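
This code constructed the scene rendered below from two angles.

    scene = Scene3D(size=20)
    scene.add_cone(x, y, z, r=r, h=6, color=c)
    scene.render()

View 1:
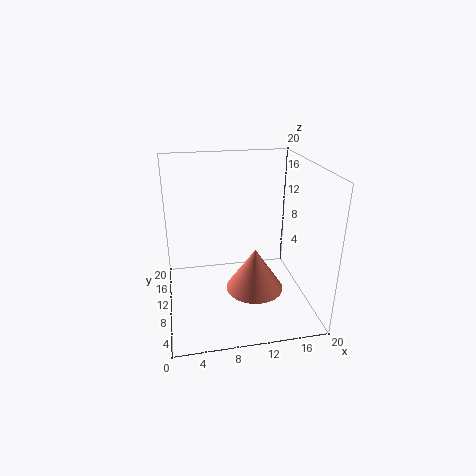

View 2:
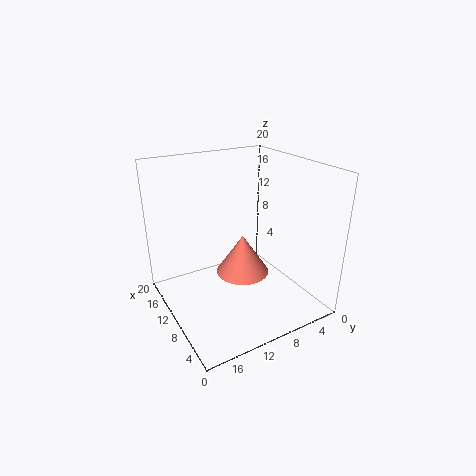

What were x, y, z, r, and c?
x = 12, y = 8, z = 3, r = 4, c = 'salmon'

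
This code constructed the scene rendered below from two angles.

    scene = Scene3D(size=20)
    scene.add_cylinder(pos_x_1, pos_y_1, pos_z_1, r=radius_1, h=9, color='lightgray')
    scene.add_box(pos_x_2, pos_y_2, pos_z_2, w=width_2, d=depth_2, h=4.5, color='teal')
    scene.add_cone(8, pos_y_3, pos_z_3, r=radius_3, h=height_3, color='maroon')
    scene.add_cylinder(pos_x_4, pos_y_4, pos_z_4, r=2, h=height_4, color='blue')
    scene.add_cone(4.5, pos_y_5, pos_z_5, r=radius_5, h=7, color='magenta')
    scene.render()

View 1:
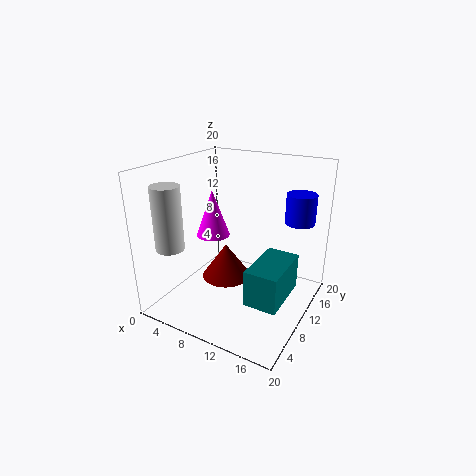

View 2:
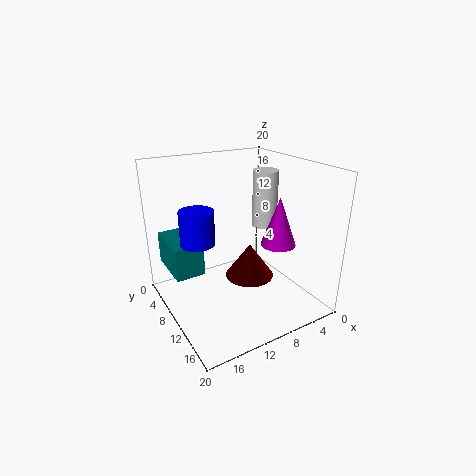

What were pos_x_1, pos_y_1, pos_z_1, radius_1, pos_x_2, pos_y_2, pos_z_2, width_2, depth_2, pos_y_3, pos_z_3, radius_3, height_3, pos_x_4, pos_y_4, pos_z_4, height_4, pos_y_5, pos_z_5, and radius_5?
pos_x_1 = 2; pos_y_1 = 5; pos_z_1 = 8.5; radius_1 = 2; pos_x_2 = 15; pos_y_2 = 2.5; pos_z_2 = 5.5; width_2 = 4; depth_2 = 7; pos_y_3 = 10; pos_z_3 = 3.5; radius_3 = 3.5; height_3 = 5; pos_x_4 = 17.5; pos_y_4 = 13.5; pos_z_4 = 12.5; height_4 = 4; pos_y_5 = 12; pos_z_5 = 8.5; radius_5 = 2.5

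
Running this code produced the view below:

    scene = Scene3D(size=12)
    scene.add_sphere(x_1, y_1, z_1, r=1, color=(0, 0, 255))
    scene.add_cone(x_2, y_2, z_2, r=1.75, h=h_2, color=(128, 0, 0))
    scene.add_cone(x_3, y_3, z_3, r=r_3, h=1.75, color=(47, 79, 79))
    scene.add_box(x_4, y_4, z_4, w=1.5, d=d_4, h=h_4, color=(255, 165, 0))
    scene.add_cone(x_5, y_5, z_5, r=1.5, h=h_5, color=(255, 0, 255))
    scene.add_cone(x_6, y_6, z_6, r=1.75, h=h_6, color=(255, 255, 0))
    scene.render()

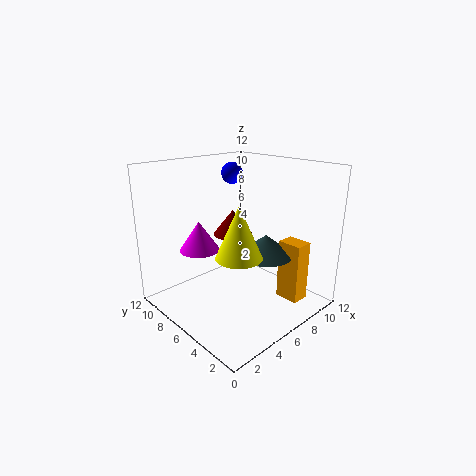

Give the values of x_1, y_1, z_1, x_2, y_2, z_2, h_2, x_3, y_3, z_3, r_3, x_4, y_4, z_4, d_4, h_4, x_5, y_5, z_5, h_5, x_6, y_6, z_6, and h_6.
x_1 = 9
y_1 = 10
z_1 = 10.5
x_2 = 7.25
y_2 = 8
z_2 = 5.5
h_2 = 2.25
x_3 = 7.25
y_3 = 4
z_3 = 4.75
r_3 = 2.25
x_4 = 8
y_4 = 1.25
z_4 = 1
d_4 = 2
h_4 = 5
x_5 = 2.25
y_5 = 6.25
z_5 = 6
h_5 = 2.25
x_6 = 3.75
y_6 = 3.5
z_6 = 5.75
h_6 = 4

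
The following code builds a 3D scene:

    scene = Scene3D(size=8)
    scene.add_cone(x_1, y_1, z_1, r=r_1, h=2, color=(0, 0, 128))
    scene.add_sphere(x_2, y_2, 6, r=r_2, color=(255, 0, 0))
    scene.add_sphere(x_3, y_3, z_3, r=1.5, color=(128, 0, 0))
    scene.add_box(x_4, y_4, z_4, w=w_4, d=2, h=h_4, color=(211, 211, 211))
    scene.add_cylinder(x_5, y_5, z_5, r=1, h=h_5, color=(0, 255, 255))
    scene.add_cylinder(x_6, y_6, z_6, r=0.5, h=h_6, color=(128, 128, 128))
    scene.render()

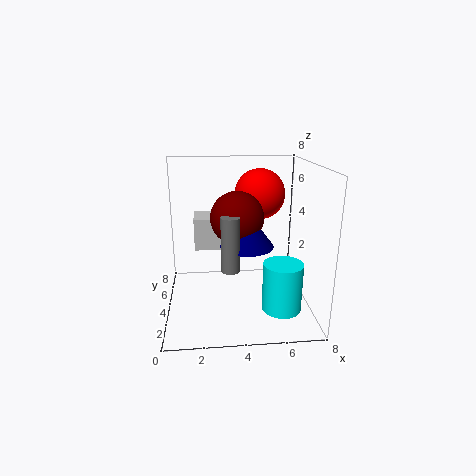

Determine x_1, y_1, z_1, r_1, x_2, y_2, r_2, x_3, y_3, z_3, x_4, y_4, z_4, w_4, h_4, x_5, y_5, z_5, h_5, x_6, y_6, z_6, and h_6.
x_1 = 4.5, y_1 = 4, z_1 = 3.5, r_1 = 1.5, x_2 = 5.5, y_2 = 6, r_2 = 1.5, x_3 = 4, y_3 = 4.5, z_3 = 5, x_4 = 1.5, y_4 = 6, z_4 = 2.5, w_4 = 2, h_4 = 2, x_5 = 6, y_5 = 1.5, z_5 = 1, h_5 = 2.5, x_6 = 3.5, y_6 = 3, z_6 = 2.5, h_6 = 3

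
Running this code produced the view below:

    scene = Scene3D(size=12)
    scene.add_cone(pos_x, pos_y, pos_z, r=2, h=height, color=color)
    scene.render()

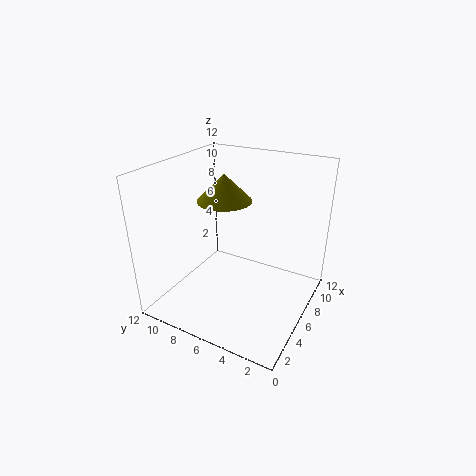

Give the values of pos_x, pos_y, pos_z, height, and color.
pos_x = 4
pos_y = 6
pos_z = 10
height = 2
color = 'olive'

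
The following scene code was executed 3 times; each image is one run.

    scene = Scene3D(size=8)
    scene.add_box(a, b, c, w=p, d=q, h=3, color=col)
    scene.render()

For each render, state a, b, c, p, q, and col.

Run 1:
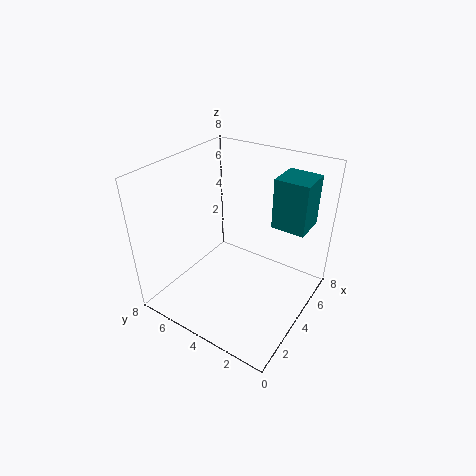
a = 6, b = 1, c = 4, p = 2, q = 2, col = 'teal'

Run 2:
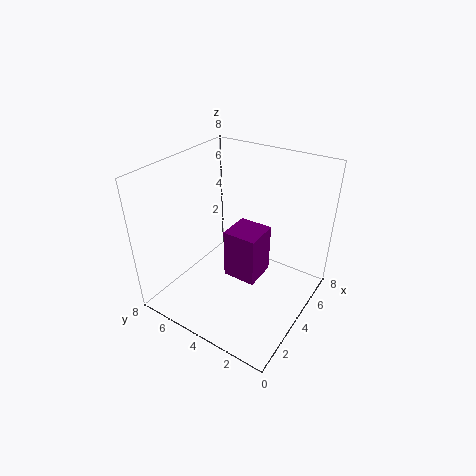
a = 4, b = 3, c = 1, p = 2, q = 2, col = 'purple'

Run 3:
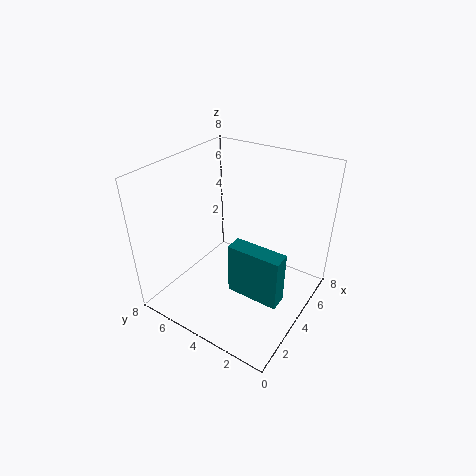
a = 3, b = 1, c = 1, p = 1, q = 3, col = 'teal'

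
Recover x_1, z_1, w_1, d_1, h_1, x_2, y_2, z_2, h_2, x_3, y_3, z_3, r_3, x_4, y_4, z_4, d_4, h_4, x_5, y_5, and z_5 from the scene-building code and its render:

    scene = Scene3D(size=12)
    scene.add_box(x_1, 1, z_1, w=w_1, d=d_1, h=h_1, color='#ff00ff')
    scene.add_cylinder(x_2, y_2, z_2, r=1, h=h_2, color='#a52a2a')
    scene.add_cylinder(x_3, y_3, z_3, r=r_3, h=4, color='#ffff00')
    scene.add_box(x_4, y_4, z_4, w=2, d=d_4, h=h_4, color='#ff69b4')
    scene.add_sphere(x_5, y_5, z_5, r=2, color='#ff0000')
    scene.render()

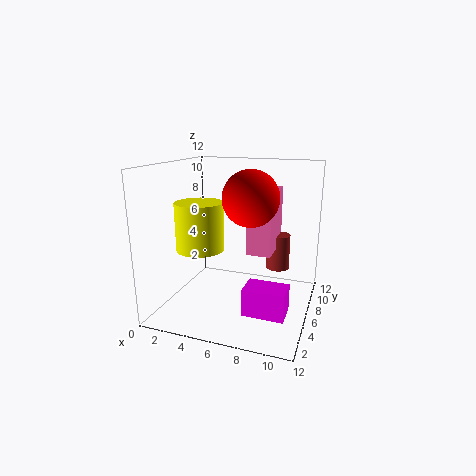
x_1 = 8, z_1 = 2, w_1 = 3, d_1 = 2, h_1 = 2, x_2 = 9, y_2 = 8, z_2 = 3, h_2 = 3, x_3 = 3, y_3 = 5, z_3 = 5, r_3 = 2, x_4 = 7, y_4 = 5, z_4 = 5, d_4 = 4, h_4 = 5, x_5 = 8, y_5 = 3, z_5 = 10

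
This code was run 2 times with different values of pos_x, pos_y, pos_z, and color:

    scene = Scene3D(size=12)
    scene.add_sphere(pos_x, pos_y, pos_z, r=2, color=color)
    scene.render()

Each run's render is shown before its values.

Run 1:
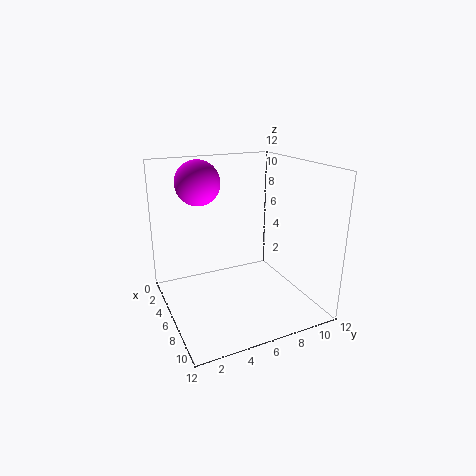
pos_x = 2
pos_y = 4
pos_z = 10
color = 'magenta'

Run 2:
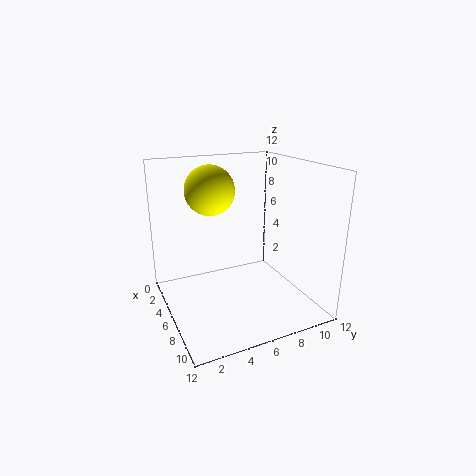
pos_x = 5
pos_y = 4
pos_z = 10
color = 'yellow'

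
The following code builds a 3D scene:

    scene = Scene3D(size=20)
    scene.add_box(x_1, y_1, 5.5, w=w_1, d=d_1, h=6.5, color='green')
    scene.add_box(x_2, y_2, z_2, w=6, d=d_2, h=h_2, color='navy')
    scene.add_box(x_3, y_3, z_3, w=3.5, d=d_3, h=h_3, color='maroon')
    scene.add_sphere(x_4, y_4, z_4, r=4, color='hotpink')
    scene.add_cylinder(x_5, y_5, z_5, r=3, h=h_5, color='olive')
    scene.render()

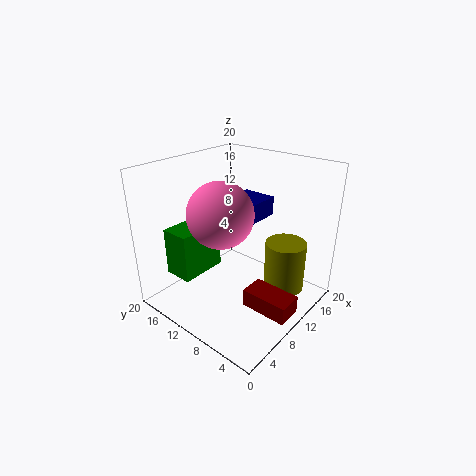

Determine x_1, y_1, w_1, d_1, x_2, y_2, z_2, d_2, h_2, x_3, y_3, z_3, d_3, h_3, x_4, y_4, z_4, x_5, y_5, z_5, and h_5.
x_1 = 2.5, y_1 = 12.5, w_1 = 6.5, d_1 = 4, x_2 = 14, y_2 = 11, z_2 = 10, d_2 = 5.5, h_2 = 3, x_3 = 7.5, y_3 = 0.5, z_3 = 1.5, d_3 = 6.5, h_3 = 2.5, x_4 = 5, y_4 = 8.5, z_4 = 15.5, x_5 = 15.5, y_5 = 5.5, z_5 = 1, h_5 = 7.5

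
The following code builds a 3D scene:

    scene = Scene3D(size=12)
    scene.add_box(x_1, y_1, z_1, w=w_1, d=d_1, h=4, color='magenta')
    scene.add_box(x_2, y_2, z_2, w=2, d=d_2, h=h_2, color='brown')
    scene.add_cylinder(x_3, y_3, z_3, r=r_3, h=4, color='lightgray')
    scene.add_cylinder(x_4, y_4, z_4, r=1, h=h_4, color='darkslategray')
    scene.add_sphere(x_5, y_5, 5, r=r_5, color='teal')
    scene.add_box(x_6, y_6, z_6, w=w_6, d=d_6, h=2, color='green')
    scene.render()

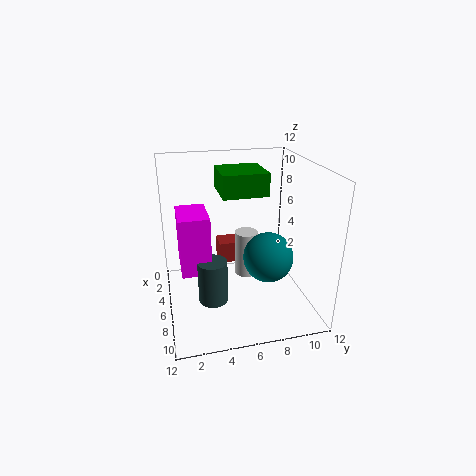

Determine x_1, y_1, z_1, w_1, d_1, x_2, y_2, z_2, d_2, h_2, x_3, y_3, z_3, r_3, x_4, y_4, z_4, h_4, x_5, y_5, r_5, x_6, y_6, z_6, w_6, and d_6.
x_1 = 8, y_1 = 1, z_1 = 6, w_1 = 3, d_1 = 2, x_2 = 1, y_2 = 5, z_2 = 2, d_2 = 3, h_2 = 2, x_3 = 5, y_3 = 7, z_3 = 2, r_3 = 1, x_4 = 11, y_4 = 3, z_4 = 4, h_4 = 3, x_5 = 8, y_5 = 8, r_5 = 2, x_6 = 1, y_6 = 5, z_6 = 9, w_6 = 4, d_6 = 4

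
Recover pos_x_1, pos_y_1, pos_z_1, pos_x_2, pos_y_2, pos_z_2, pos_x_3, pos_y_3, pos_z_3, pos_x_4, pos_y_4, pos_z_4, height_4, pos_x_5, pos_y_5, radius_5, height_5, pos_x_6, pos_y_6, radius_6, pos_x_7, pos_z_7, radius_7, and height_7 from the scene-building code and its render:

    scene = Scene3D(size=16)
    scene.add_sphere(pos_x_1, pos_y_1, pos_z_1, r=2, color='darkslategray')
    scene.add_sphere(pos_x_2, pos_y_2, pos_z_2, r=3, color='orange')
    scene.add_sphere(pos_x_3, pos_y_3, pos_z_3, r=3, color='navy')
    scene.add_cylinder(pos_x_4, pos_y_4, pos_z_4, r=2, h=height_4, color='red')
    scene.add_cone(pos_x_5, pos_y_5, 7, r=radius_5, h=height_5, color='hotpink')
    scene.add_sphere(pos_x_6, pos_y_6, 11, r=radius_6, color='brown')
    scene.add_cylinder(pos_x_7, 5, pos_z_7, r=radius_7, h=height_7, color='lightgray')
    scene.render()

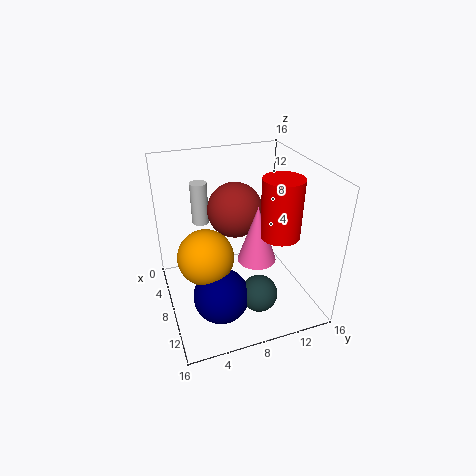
pos_x_1 = 12; pos_y_1 = 9; pos_z_1 = 3; pos_x_2 = 9; pos_y_2 = 4; pos_z_2 = 7; pos_x_3 = 11; pos_y_3 = 5; pos_z_3 = 3; pos_x_4 = 12; pos_y_4 = 11; pos_z_4 = 10; height_4 = 6; pos_x_5 = 11; pos_y_5 = 9; radius_5 = 2; height_5 = 6; pos_x_6 = 7; pos_y_6 = 8; radius_6 = 3; pos_x_7 = 3; pos_z_7 = 8; radius_7 = 1; height_7 = 5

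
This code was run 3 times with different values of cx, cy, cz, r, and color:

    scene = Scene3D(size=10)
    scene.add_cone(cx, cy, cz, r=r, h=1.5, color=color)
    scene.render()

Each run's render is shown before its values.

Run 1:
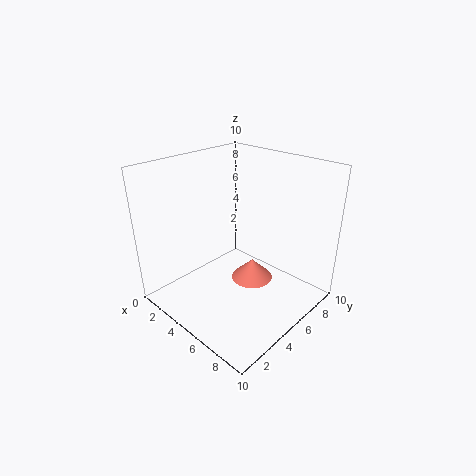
cx = 5.5; cy = 6; cz = 1.5; r = 1.5; color = 'salmon'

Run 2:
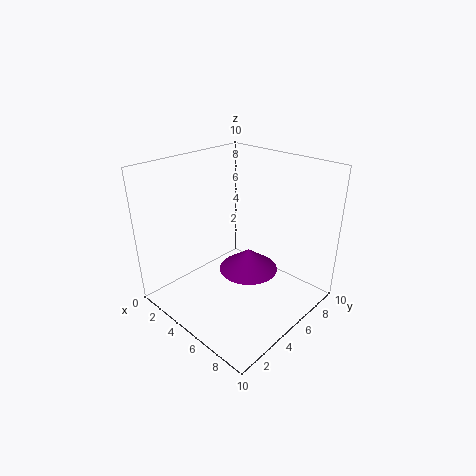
cx = 6; cy = 5; cz = 3; r = 2; color = 'purple'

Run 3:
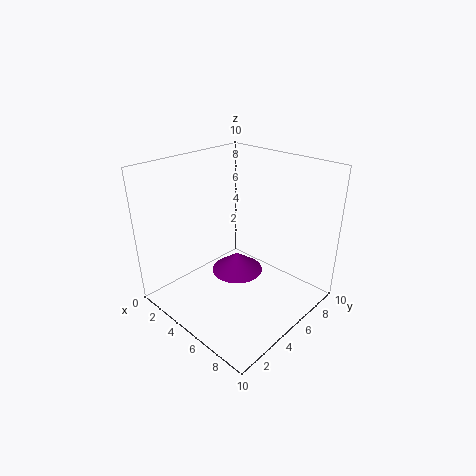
cx = 3.5; cy = 6.5; cz = 1; r = 2; color = 'purple'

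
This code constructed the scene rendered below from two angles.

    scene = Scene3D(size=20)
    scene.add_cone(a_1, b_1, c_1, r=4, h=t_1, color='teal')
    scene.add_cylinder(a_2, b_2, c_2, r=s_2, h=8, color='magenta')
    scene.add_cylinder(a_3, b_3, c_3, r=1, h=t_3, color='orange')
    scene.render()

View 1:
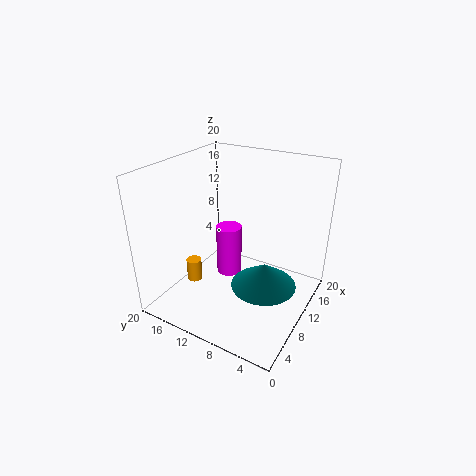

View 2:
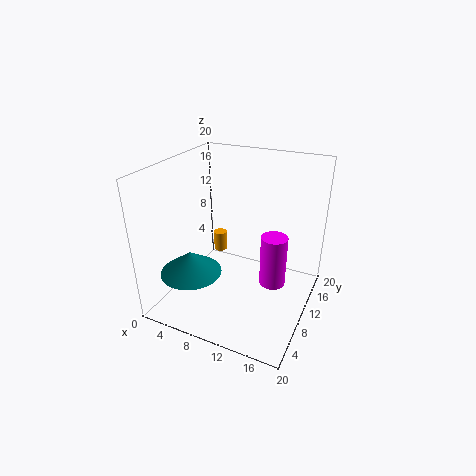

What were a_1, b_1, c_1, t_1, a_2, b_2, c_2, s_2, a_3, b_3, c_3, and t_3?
a_1 = 6
b_1 = 4
c_1 = 7
t_1 = 3
a_2 = 14
b_2 = 14
c_2 = 1
s_2 = 2
a_3 = 5
b_3 = 14
c_3 = 5
t_3 = 3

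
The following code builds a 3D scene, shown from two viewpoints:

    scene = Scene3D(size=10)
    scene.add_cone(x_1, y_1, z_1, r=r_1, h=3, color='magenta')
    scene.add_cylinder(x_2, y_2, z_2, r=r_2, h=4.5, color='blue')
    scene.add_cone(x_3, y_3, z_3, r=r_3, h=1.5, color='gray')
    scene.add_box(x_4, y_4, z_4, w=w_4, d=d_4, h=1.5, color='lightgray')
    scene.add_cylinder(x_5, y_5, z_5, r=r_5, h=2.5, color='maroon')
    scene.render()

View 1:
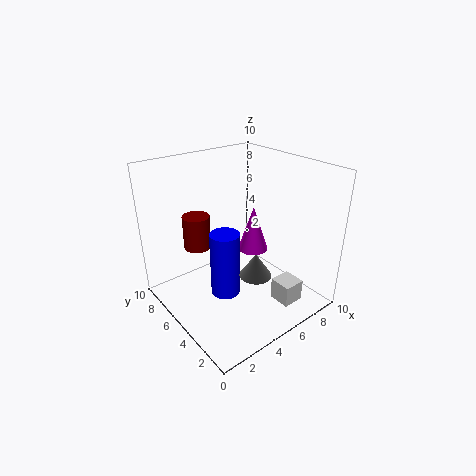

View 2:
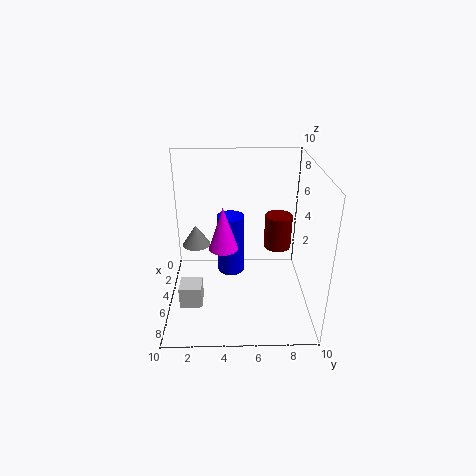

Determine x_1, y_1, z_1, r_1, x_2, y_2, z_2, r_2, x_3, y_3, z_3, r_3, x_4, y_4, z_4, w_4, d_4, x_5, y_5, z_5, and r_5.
x_1 = 5.5, y_1 = 4, z_1 = 4.5, r_1 = 1, x_2 = 3.5, y_2 = 4.5, z_2 = 1.5, r_2 = 1, x_3 = 4, y_3 = 2, z_3 = 4, r_3 = 1, x_4 = 6, y_4 = 1, z_4 = 1, w_4 = 1.5, d_4 = 1.5, x_5 = 3.5, y_5 = 8, z_5 = 3.5, r_5 = 1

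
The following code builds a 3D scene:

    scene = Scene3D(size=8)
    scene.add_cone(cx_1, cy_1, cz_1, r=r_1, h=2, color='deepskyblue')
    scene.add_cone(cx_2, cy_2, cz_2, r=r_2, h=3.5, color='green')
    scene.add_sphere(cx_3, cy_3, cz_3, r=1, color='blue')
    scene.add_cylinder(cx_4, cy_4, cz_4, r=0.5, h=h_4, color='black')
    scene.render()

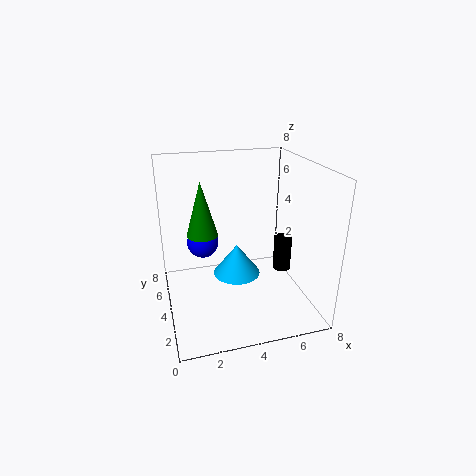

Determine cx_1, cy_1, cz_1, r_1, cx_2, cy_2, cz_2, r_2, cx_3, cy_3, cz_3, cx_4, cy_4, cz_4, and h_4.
cx_1 = 4.5, cy_1 = 6, cz_1 = 0.5, r_1 = 1.5, cx_2 = 2.5, cy_2 = 7, cz_2 = 3, r_2 = 1, cx_3 = 2.5, cy_3 = 7, cz_3 = 2.5, cx_4 = 6.5, cy_4 = 3.5, cz_4 = 2, h_4 = 2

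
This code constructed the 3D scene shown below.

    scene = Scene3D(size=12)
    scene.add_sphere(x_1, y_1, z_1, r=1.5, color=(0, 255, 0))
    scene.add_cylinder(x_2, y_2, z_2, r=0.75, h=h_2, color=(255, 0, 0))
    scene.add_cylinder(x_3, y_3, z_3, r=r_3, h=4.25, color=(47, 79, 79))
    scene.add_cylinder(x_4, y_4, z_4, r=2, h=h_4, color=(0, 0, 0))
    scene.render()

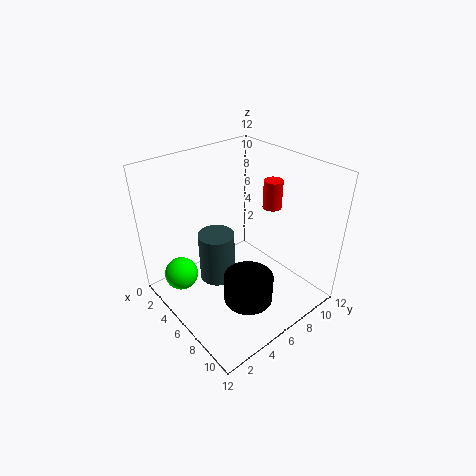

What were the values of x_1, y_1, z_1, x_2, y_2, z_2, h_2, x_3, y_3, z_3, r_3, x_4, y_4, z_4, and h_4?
x_1 = 2, y_1 = 2.5, z_1 = 1.5, x_2 = 7.5, y_2 = 8.25, z_2 = 8.75, h_2 = 2.25, x_3 = 5, y_3 = 4.5, z_3 = 2.25, r_3 = 1.5, x_4 = 8.5, y_4 = 5, z_4 = 1.75, h_4 = 2.25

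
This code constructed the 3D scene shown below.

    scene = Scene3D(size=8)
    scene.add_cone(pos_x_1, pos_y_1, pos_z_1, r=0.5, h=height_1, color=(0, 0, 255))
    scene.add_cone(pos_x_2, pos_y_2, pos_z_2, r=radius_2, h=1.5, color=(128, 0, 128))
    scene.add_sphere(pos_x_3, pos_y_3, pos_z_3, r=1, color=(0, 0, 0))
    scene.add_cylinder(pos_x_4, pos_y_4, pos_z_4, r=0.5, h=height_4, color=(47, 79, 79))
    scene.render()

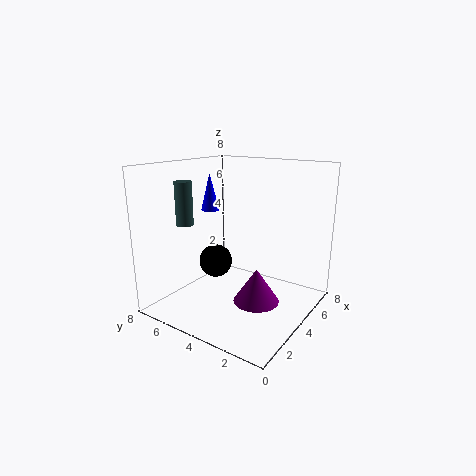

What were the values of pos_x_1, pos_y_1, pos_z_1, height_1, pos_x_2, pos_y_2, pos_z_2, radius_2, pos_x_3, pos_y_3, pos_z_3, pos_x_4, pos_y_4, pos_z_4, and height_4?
pos_x_1 = 3.5, pos_y_1 = 5.5, pos_z_1 = 5.5, height_1 = 2, pos_x_2 = 1, pos_y_2 = 1, pos_z_2 = 2.5, radius_2 = 1, pos_x_3 = 4.5, pos_y_3 = 6, pos_z_3 = 2, pos_x_4 = 3, pos_y_4 = 7, pos_z_4 = 4.5, height_4 = 2.5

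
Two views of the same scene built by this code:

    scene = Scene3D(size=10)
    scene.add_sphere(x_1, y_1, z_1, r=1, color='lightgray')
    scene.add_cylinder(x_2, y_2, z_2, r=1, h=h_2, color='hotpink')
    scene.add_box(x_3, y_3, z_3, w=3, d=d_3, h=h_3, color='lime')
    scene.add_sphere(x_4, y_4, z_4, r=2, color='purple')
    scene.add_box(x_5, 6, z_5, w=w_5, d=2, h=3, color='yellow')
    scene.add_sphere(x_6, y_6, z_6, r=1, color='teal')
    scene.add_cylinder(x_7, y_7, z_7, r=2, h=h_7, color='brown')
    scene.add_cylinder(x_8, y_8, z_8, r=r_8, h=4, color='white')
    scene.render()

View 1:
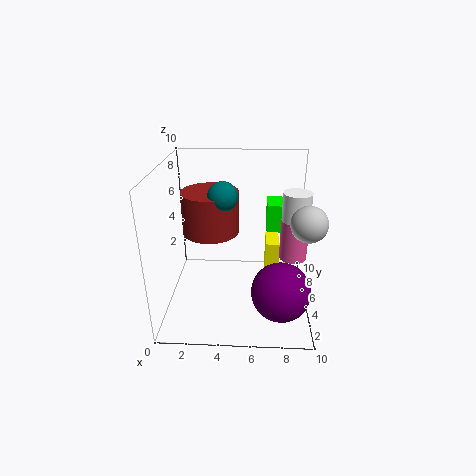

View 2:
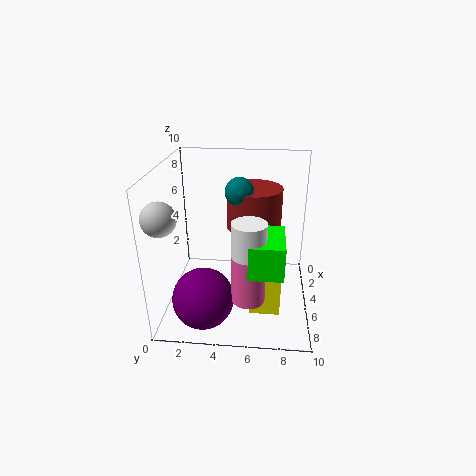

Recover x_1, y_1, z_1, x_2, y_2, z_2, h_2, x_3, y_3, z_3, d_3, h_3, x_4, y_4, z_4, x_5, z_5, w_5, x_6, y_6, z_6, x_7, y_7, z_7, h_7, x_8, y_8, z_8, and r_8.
x_1 = 9; y_1 = 1; z_1 = 8; x_2 = 9; y_2 = 6; z_2 = 3; h_2 = 3; x_3 = 7; y_3 = 6; z_3 = 5; d_3 = 2; h_3 = 2; x_4 = 8; y_4 = 3; z_4 = 2; x_5 = 7; z_5 = 1; w_5 = 1; x_6 = 4; y_6 = 5; z_6 = 8; x_7 = 3; y_7 = 6; z_7 = 5; h_7 = 3; x_8 = 9; y_8 = 6; z_8 = 4; r_8 = 1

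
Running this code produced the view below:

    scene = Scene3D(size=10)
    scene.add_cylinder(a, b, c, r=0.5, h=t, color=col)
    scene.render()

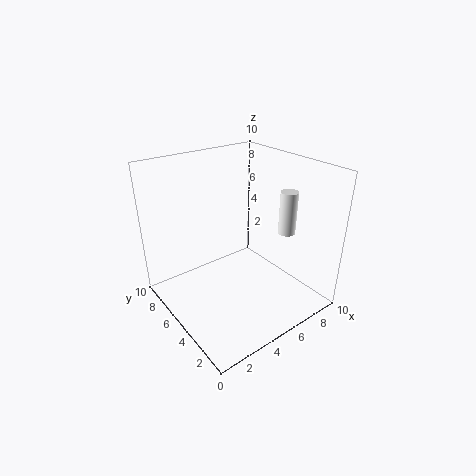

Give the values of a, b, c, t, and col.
a = 5.5; b = 1; c = 7; t = 2.5; col = 'white'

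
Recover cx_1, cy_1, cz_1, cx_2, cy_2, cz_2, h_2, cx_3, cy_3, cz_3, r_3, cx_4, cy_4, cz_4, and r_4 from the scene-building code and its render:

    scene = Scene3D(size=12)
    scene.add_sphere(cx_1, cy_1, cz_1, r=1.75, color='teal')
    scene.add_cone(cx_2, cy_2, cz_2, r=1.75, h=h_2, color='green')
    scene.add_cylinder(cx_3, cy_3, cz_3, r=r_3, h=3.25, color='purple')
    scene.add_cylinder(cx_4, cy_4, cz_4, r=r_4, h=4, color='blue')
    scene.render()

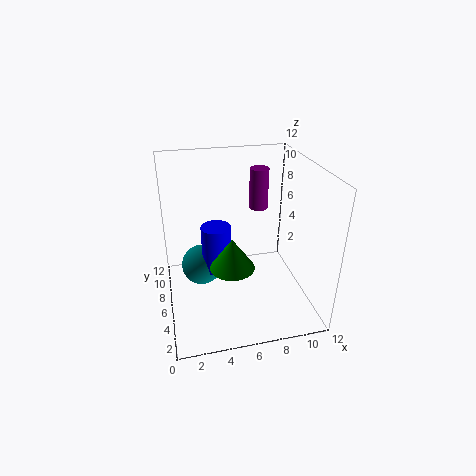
cx_1 = 3
cy_1 = 7.25
cz_1 = 3
cx_2 = 5
cy_2 = 3.75
cz_2 = 4.75
h_2 = 2.5
cx_3 = 7.75
cy_3 = 6.25
cz_3 = 8.5
r_3 = 0.75
cx_4 = 4.25
cy_4 = 6.5
cz_4 = 3
r_4 = 1.25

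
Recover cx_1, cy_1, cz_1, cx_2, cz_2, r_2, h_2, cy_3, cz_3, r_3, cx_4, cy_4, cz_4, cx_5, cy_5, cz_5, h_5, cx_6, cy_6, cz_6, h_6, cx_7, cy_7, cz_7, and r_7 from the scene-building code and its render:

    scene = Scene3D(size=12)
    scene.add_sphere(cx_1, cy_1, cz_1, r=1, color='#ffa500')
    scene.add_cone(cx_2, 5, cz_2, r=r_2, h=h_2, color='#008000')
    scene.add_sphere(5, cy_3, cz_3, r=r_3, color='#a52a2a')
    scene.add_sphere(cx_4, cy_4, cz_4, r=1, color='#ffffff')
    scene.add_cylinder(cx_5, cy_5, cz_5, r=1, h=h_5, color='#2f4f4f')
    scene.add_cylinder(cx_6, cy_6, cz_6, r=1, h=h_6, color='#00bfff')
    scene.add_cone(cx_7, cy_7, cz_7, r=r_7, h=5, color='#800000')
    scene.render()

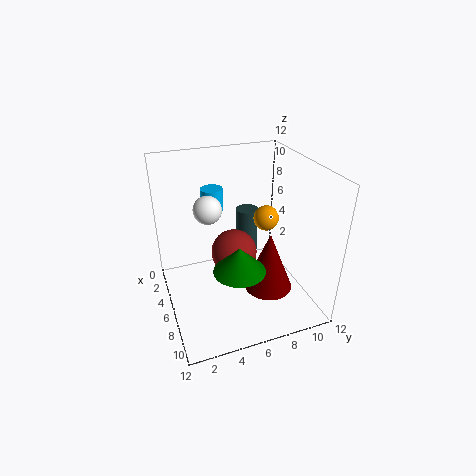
cx_1 = 7, cy_1 = 8, cz_1 = 8, cx_2 = 9, cz_2 = 5, r_2 = 2, h_2 = 2, cy_3 = 6, cz_3 = 4, r_3 = 2, cx_4 = 8, cy_4 = 3, cz_4 = 10, cx_5 = 3, cy_5 = 8, cz_5 = 2, h_5 = 5, cx_6 = 2, cy_6 = 5, cz_6 = 7, h_6 = 2, cx_7 = 8, cy_7 = 8, cz_7 = 2, r_7 = 2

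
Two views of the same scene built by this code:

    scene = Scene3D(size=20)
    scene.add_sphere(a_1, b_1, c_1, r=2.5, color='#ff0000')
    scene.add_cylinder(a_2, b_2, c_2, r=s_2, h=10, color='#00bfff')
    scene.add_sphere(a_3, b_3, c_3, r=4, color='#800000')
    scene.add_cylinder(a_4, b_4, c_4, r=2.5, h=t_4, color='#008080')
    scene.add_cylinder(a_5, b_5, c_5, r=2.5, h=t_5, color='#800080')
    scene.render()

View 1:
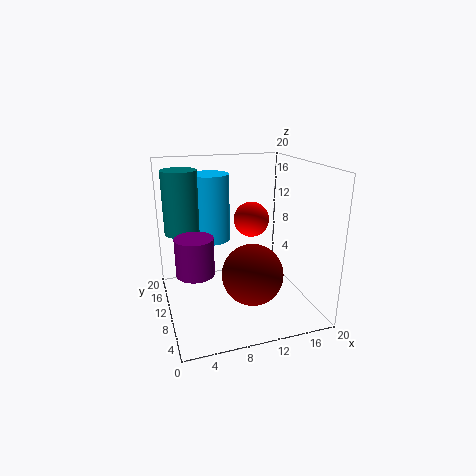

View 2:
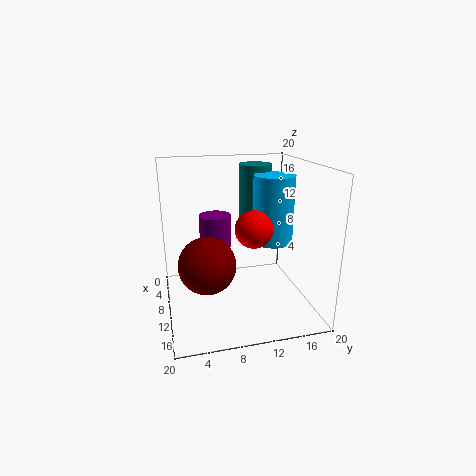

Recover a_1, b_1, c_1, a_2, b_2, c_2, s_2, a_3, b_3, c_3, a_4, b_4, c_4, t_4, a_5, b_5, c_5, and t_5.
a_1 = 12.5; b_1 = 11.5; c_1 = 12; a_2 = 7.5; b_2 = 16; c_2 = 8; s_2 = 3; a_3 = 10.5; b_3 = 5.5; c_3 = 6.5; a_4 = 3; b_4 = 14.5; c_4 = 10; t_4 = 9; a_5 = 3.5; b_5 = 8; c_5 = 6.5; t_5 = 5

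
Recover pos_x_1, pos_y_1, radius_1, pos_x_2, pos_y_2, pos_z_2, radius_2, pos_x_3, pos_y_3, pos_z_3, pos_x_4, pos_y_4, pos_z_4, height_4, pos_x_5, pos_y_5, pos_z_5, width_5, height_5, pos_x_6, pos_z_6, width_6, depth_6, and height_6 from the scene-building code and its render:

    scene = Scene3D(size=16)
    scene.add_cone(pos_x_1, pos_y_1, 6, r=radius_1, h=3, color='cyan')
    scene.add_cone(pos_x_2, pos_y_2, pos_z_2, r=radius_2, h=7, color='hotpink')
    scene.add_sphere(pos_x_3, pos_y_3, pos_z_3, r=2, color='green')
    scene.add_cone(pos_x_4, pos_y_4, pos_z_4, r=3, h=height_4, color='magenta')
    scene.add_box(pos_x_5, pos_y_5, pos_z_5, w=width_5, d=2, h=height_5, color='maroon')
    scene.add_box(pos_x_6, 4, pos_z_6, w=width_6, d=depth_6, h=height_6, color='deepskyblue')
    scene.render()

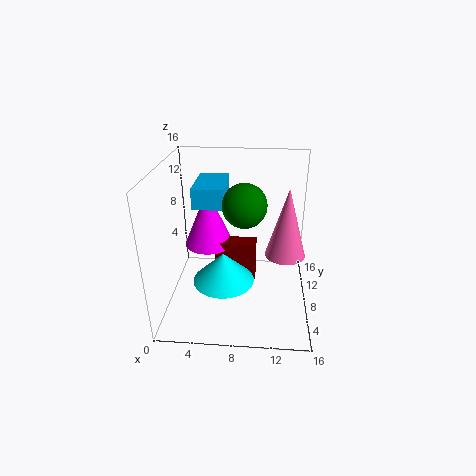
pos_x_1 = 7, pos_y_1 = 3, radius_1 = 3, pos_x_2 = 13, pos_y_2 = 5, pos_z_2 = 8, radius_2 = 2, pos_x_3 = 9, pos_y_3 = 3, pos_z_3 = 14, pos_x_4 = 4, pos_y_4 = 12, pos_z_4 = 5, height_4 = 7, pos_x_5 = 5, pos_y_5 = 10, pos_z_5 = 1, width_5 = 5, height_5 = 5, pos_x_6 = 4, pos_z_6 = 13, width_6 = 3, depth_6 = 5, height_6 = 2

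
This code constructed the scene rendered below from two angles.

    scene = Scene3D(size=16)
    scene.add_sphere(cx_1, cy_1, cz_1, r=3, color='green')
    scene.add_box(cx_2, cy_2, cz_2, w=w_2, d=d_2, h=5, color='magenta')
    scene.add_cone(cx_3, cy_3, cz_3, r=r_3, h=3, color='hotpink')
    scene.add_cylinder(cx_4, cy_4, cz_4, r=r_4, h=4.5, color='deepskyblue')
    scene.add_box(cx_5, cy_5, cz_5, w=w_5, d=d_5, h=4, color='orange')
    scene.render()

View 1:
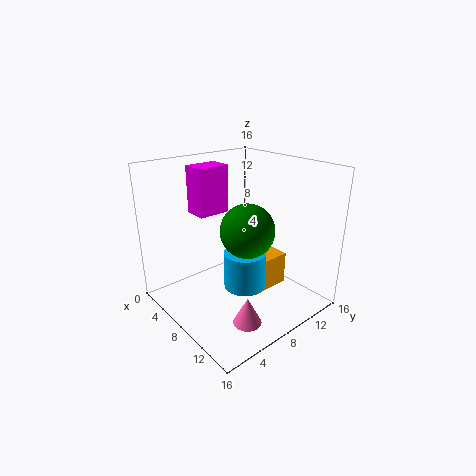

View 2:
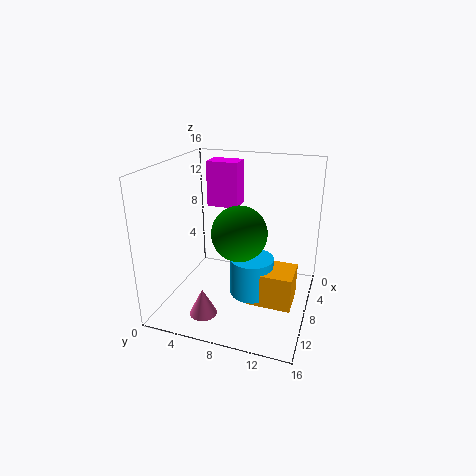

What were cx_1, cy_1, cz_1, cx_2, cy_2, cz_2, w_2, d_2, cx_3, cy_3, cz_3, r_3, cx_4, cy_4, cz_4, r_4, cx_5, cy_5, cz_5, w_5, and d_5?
cx_1 = 9, cy_1 = 8.5, cz_1 = 9, cx_2 = 4.5, cy_2 = 4, cz_2 = 11, w_2 = 2.5, d_2 = 3.5, cx_3 = 12.5, cy_3 = 5.5, cz_3 = 0.5, r_3 = 1.5, cx_4 = 7.5, cy_4 = 9.5, cz_4 = 1, r_4 = 2.5, cx_5 = 5.5, cy_5 = 9.5, cz_5 = 0.5, w_5 = 4, d_5 = 5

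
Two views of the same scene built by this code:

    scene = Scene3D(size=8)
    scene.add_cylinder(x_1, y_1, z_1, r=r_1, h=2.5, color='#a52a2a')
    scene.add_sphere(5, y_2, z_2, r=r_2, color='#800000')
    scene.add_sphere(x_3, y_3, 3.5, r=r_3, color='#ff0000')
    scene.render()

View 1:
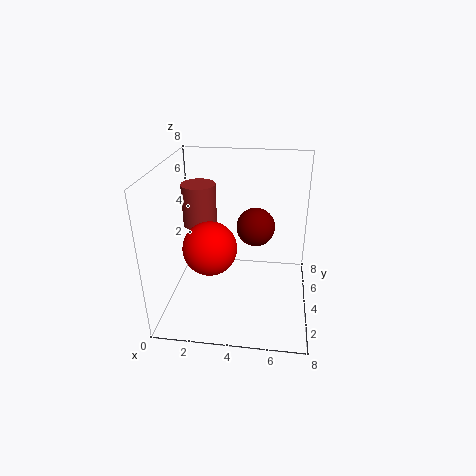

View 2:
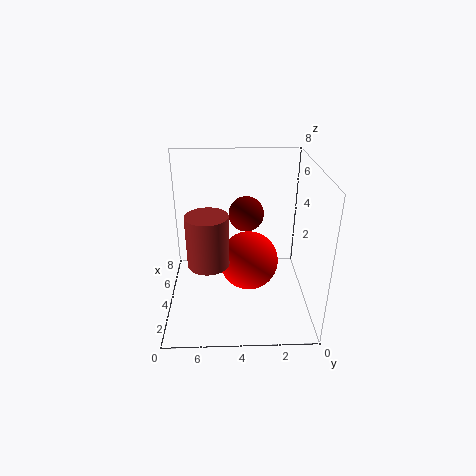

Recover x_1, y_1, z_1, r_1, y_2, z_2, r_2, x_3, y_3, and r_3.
x_1 = 1.5, y_1 = 5.5, z_1 = 4, r_1 = 1, y_2 = 3.5, z_2 = 5, r_2 = 1, x_3 = 2.5, y_3 = 3.5, r_3 = 1.5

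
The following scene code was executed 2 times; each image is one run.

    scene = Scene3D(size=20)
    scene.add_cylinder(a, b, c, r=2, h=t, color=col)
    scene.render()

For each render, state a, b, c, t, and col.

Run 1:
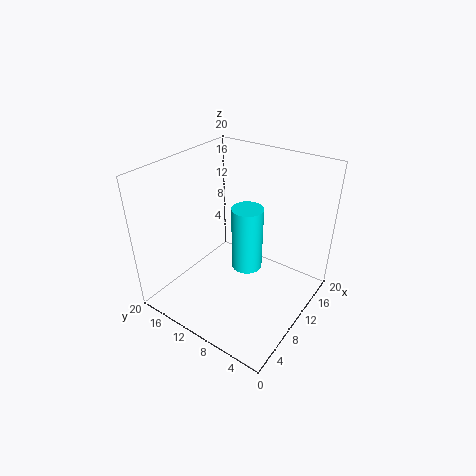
a = 8.5; b = 7.5; c = 7.5; t = 8.5; col = 'cyan'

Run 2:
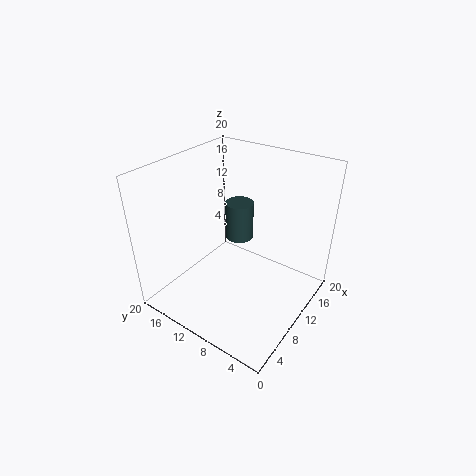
a = 12.5; b = 11.5; c = 8.5; t = 5.5; col = 'darkslategray'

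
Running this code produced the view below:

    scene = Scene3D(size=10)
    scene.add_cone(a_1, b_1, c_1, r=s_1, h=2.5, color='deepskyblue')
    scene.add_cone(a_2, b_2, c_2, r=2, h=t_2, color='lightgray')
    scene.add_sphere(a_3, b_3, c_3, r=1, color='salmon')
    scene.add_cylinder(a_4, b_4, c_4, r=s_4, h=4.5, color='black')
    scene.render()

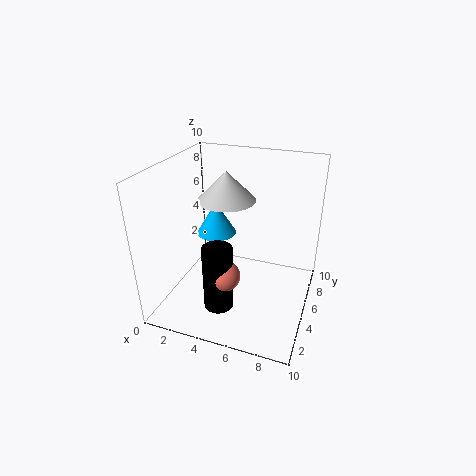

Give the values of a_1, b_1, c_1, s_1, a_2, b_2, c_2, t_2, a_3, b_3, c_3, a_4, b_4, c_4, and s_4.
a_1 = 2.5; b_1 = 7; c_1 = 4; s_1 = 1.5; a_2 = 4; b_2 = 5.5; c_2 = 7.5; t_2 = 2; a_3 = 5; b_3 = 2.5; c_3 = 3.5; a_4 = 4.5; b_4 = 2.5; c_4 = 1; s_4 = 1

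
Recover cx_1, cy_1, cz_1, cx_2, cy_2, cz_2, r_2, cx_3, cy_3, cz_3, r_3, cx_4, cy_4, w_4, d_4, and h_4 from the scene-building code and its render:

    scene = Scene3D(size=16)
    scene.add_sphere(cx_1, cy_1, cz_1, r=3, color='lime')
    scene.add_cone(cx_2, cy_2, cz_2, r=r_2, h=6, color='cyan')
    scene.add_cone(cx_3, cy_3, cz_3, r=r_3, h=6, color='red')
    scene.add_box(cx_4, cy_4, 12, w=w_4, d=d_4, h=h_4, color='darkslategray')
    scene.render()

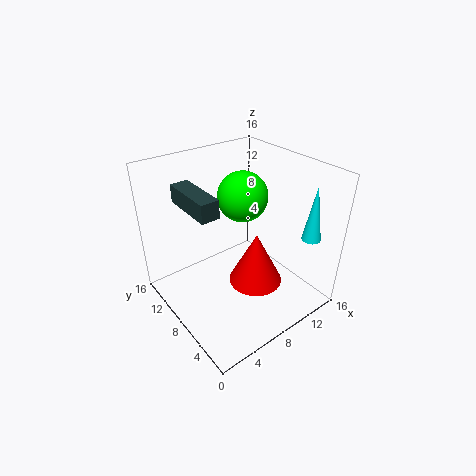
cx_1 = 11; cy_1 = 11; cz_1 = 11; cx_2 = 13; cy_2 = 2; cz_2 = 9; r_2 = 1; cx_3 = 9; cy_3 = 6; cz_3 = 3; r_3 = 3; cx_4 = 3; cy_4 = 7; w_4 = 2; d_4 = 6; h_4 = 2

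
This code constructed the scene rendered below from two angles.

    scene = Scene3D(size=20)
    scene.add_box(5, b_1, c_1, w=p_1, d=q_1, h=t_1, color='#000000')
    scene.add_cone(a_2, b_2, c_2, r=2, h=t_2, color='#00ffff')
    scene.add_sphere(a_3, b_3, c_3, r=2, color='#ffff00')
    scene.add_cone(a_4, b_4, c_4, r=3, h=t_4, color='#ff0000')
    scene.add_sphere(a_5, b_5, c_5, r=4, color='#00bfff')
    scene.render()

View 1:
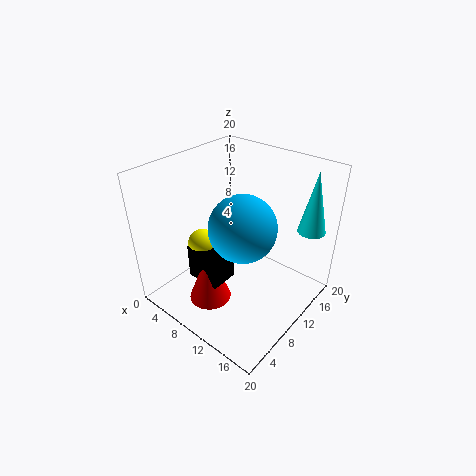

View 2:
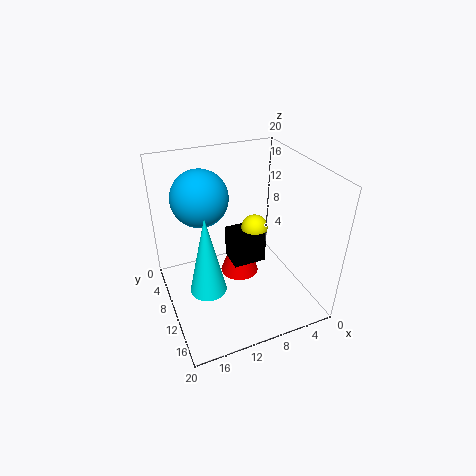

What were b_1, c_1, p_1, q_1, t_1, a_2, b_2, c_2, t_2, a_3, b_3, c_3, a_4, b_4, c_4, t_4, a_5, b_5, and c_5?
b_1 = 5, c_1 = 4, p_1 = 5, q_1 = 4, t_1 = 5, a_2 = 17, b_2 = 18, c_2 = 10, t_2 = 9, a_3 = 6, b_3 = 7, c_3 = 9, a_4 = 8, b_4 = 6, c_4 = 1, t_4 = 8, a_5 = 14, b_5 = 6, c_5 = 15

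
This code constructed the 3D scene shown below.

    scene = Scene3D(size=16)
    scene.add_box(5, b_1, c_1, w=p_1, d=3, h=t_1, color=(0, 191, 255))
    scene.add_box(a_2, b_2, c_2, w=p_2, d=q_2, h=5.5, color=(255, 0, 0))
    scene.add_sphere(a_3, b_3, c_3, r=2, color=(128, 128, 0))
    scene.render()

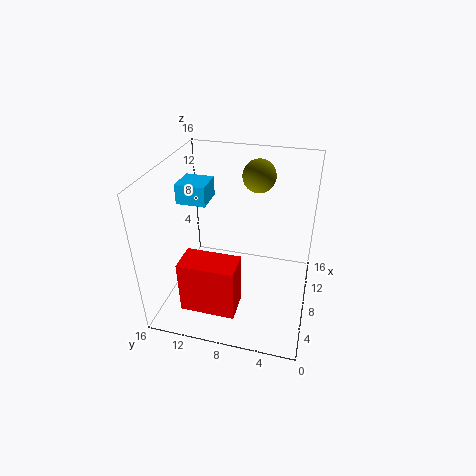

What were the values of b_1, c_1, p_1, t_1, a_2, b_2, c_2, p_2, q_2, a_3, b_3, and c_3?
b_1 = 10.5
c_1 = 13
p_1 = 3
t_1 = 2
a_2 = 0.5
b_2 = 6.5
c_2 = 3.5
p_2 = 3
q_2 = 5.5
a_3 = 14
b_3 = 7
c_3 = 13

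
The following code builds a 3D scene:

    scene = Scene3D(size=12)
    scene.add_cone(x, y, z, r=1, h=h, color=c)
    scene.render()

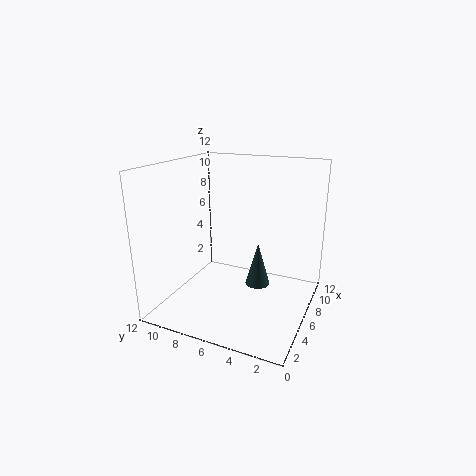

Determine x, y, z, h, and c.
x = 5.5
y = 4
z = 2.5
h = 3.5
c = 'darkslategray'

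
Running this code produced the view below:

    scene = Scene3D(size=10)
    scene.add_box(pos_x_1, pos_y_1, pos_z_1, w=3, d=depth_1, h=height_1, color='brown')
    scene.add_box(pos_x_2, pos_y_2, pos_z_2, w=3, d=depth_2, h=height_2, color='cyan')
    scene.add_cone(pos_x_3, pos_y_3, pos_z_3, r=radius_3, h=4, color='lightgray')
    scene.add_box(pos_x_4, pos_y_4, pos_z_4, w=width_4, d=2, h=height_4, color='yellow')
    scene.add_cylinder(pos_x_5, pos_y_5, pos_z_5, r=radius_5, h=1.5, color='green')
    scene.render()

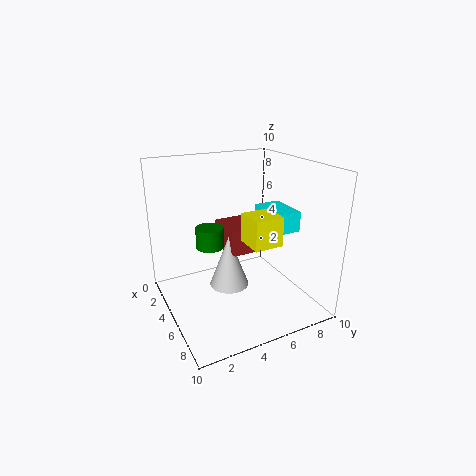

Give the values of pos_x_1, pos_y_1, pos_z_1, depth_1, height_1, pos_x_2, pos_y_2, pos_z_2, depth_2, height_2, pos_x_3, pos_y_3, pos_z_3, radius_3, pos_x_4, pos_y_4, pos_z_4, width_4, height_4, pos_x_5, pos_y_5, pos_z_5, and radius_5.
pos_x_1 = 1, pos_y_1 = 5, pos_z_1 = 3, depth_1 = 3, height_1 = 2, pos_x_2 = 3, pos_y_2 = 7.5, pos_z_2 = 5, depth_2 = 2, height_2 = 1.5, pos_x_3 = 3.5, pos_y_3 = 5, pos_z_3 = 0.5, radius_3 = 1.5, pos_x_4 = 5.5, pos_y_4 = 5, pos_z_4 = 5, width_4 = 2, height_4 = 2, pos_x_5 = 3.5, pos_y_5 = 3.5, pos_z_5 = 4, radius_5 = 1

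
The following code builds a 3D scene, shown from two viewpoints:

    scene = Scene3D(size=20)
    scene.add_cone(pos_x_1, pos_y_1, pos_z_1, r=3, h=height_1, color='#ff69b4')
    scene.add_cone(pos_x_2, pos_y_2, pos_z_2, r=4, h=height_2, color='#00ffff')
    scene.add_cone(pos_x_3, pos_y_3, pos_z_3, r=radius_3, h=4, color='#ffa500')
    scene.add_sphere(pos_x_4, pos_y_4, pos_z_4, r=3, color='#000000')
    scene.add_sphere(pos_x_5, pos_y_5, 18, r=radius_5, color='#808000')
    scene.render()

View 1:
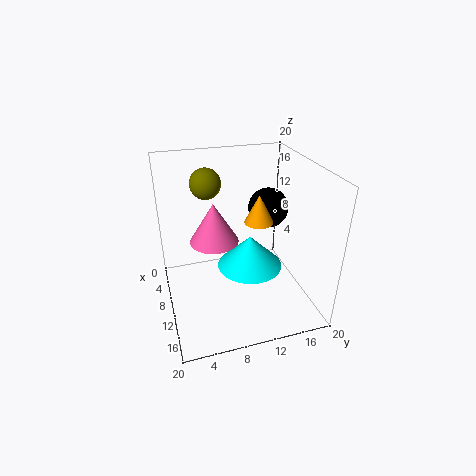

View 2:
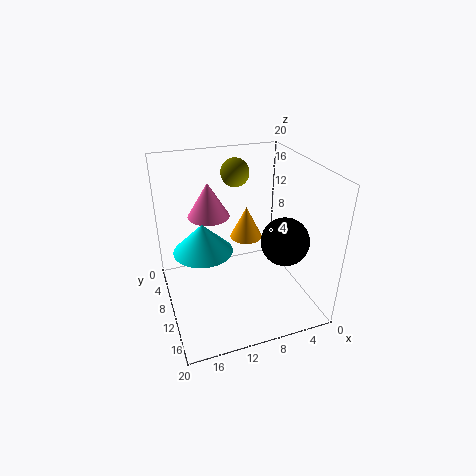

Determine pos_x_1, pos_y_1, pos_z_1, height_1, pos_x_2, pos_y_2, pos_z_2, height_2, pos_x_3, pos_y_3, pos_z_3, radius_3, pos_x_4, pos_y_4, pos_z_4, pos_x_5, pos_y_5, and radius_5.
pos_x_1 = 13, pos_y_1 = 6, pos_z_1 = 12, height_1 = 5, pos_x_2 = 15, pos_y_2 = 10, pos_z_2 = 9, height_2 = 4, pos_x_3 = 10, pos_y_3 = 13, pos_z_3 = 12, radius_3 = 2, pos_x_4 = 6, pos_y_4 = 16, pos_z_4 = 12, pos_x_5 = 9, pos_y_5 = 6, radius_5 = 2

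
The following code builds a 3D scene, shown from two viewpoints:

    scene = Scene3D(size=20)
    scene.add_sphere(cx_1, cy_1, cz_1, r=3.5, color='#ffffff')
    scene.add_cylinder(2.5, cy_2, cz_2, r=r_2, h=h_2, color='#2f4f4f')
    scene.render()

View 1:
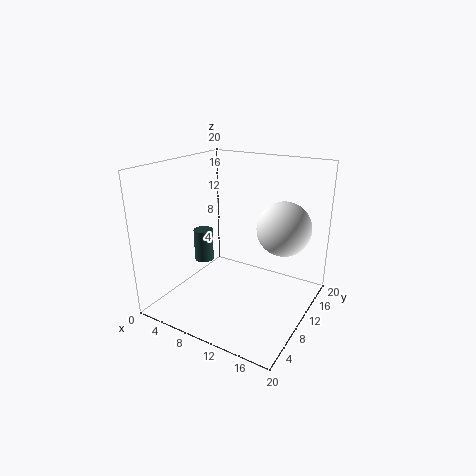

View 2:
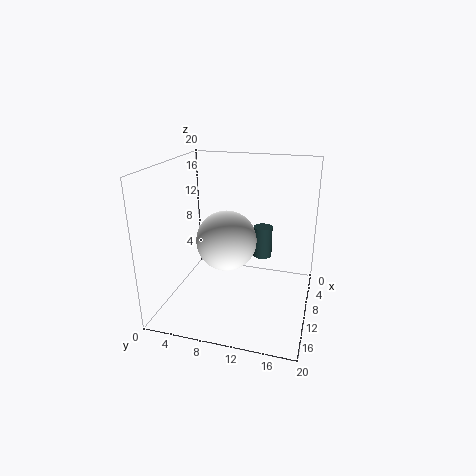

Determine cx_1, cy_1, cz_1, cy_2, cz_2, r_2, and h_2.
cx_1 = 16.5, cy_1 = 10.5, cz_1 = 12.5, cy_2 = 12, cz_2 = 4, r_2 = 1.5, h_2 = 5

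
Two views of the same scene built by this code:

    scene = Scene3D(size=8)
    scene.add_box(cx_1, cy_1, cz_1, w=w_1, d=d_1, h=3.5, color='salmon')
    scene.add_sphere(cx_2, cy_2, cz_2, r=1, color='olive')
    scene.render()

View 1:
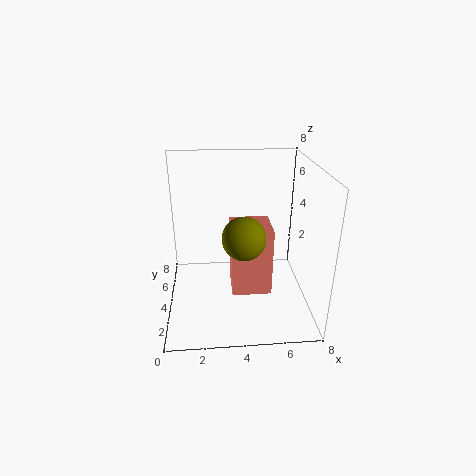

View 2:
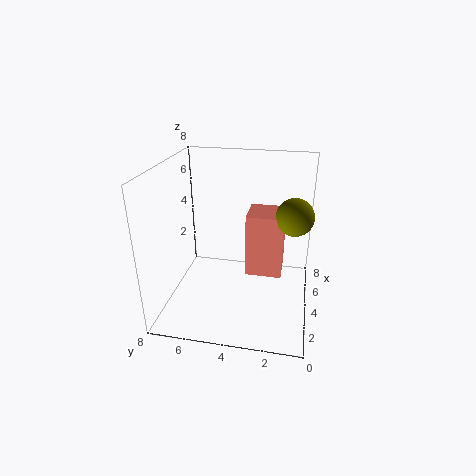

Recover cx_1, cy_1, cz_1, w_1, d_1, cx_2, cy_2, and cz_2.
cx_1 = 3.5; cy_1 = 1.5; cz_1 = 2; w_1 = 2; d_1 = 2; cx_2 = 4; cy_2 = 1; cz_2 = 5.5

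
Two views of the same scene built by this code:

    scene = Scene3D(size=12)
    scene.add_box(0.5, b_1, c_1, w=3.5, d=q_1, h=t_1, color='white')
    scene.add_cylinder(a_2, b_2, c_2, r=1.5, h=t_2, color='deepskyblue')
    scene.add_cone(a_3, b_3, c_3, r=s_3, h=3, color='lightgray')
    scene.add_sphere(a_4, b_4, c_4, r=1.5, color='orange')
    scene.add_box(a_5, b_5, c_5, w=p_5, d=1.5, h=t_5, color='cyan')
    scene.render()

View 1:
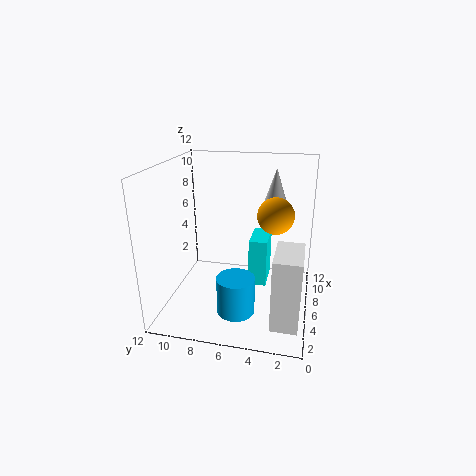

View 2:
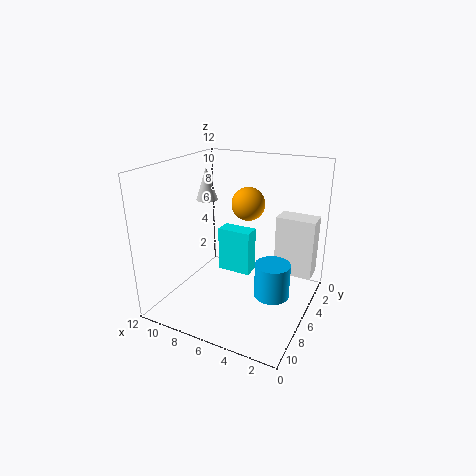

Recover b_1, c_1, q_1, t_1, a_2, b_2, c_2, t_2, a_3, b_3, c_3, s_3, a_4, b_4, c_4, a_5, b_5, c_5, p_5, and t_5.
b_1 = 0.5; c_1 = 1.5; q_1 = 2; t_1 = 5.5; a_2 = 3; b_2 = 5.5; c_2 = 1; t_2 = 3; a_3 = 10.5; b_3 = 3.5; c_3 = 8; s_3 = 1; a_4 = 6.5; b_4 = 3; c_4 = 8; a_5 = 5.5; b_5 = 3.5; c_5 = 2; p_5 = 3; t_5 = 4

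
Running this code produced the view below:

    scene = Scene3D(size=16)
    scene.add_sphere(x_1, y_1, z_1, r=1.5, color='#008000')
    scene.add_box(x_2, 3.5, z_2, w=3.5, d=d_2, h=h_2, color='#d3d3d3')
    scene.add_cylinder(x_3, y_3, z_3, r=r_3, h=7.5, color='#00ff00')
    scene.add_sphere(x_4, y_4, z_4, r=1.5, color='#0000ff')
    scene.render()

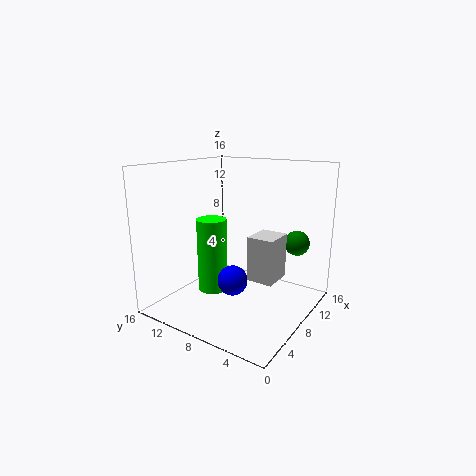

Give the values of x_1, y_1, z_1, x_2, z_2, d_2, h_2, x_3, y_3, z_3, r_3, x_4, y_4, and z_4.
x_1 = 14
y_1 = 3.5
z_1 = 6.5
x_2 = 7.5
z_2 = 3.5
d_2 = 3
h_2 = 5
x_3 = 4
y_3 = 8.5
z_3 = 3.5
r_3 = 1.5
x_4 = 4
y_4 = 6
z_4 = 5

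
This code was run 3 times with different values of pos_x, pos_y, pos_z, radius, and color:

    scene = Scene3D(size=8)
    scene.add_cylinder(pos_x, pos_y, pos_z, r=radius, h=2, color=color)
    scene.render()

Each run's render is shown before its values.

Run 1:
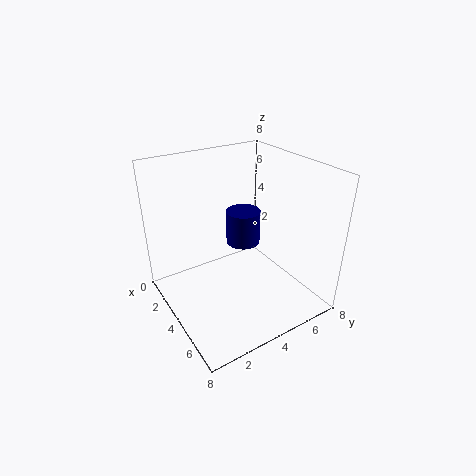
pos_x = 3
pos_y = 5
pos_z = 3
radius = 1
color = 'navy'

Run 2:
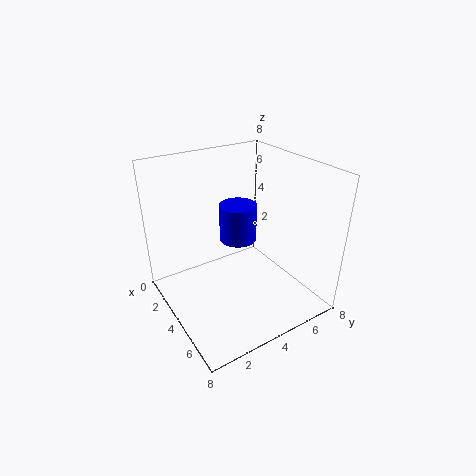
pos_x = 4
pos_y = 4
pos_z = 4
radius = 1
color = 'blue'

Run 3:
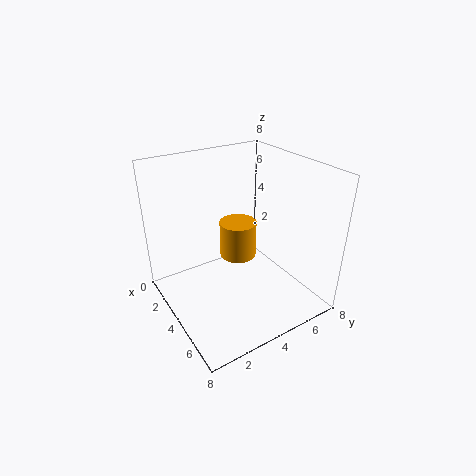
pos_x = 4
pos_y = 4
pos_z = 3
radius = 1
color = 'orange'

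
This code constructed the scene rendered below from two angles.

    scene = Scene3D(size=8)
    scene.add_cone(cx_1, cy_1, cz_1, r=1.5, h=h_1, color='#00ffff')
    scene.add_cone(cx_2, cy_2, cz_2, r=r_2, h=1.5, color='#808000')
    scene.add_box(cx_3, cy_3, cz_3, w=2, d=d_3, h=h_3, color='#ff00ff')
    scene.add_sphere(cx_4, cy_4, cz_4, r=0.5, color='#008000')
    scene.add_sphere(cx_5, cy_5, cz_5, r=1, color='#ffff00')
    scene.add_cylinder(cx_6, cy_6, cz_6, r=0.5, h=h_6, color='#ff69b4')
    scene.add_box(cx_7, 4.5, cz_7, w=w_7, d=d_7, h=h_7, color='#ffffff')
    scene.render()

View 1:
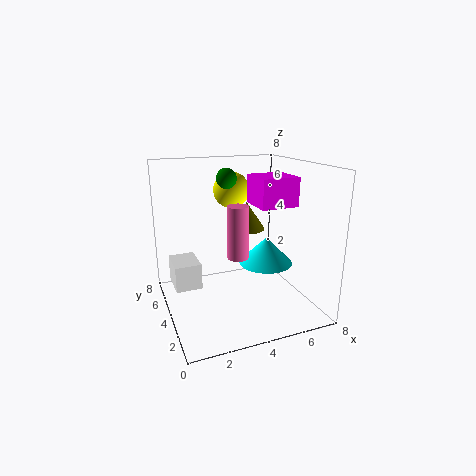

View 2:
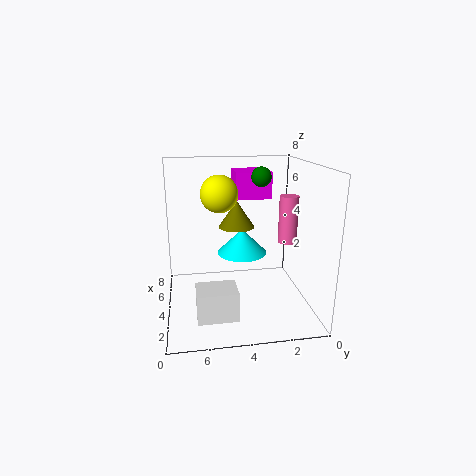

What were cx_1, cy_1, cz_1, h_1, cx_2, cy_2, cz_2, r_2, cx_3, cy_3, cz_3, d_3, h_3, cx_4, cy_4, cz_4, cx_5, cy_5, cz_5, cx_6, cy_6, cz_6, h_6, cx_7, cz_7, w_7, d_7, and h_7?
cx_1 = 5.5, cy_1 = 3.5, cz_1 = 2.5, h_1 = 1.5, cx_2 = 4.5, cy_2 = 4, cz_2 = 4.5, r_2 = 1, cx_3 = 4.5, cy_3 = 2, cz_3 = 6, d_3 = 2, h_3 = 1.5, cx_4 = 3, cy_4 = 3, cz_4 = 7.5, cx_5 = 4, cy_5 = 5, cz_5 = 6.5, cx_6 = 3, cy_6 = 1.5, cz_6 = 4, h_6 = 2.5, cx_7 = 0.5, cz_7 = 1, w_7 = 1.5, d_7 = 2, h_7 = 1.5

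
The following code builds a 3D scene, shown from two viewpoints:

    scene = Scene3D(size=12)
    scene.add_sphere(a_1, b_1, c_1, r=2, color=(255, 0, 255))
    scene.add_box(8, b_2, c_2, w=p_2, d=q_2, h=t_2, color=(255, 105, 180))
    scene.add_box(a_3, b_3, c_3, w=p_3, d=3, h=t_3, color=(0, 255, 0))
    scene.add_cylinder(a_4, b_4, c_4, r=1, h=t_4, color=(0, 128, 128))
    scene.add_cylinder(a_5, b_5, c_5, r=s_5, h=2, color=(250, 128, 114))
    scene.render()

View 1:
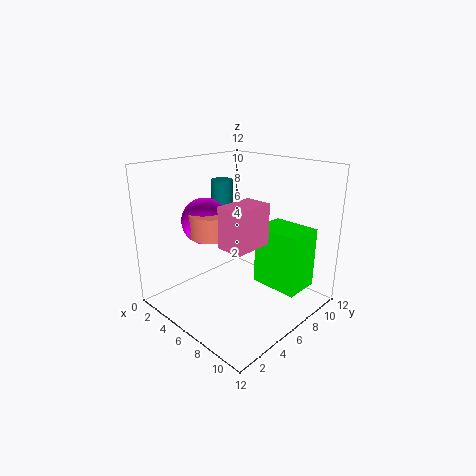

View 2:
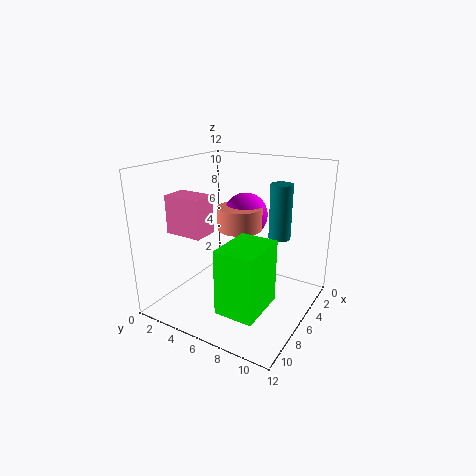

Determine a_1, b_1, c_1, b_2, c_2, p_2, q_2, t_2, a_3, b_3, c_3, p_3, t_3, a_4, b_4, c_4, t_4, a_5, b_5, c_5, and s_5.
a_1 = 3, b_1 = 5, c_1 = 7, b_2 = 2, c_2 = 7, p_2 = 2, q_2 = 3, t_2 = 3, a_3 = 7, b_3 = 7, c_3 = 2, p_3 = 4, t_3 = 5, a_4 = 2, b_4 = 8, c_4 = 5, t_4 = 5, a_5 = 4, b_5 = 5, c_5 = 6, s_5 = 2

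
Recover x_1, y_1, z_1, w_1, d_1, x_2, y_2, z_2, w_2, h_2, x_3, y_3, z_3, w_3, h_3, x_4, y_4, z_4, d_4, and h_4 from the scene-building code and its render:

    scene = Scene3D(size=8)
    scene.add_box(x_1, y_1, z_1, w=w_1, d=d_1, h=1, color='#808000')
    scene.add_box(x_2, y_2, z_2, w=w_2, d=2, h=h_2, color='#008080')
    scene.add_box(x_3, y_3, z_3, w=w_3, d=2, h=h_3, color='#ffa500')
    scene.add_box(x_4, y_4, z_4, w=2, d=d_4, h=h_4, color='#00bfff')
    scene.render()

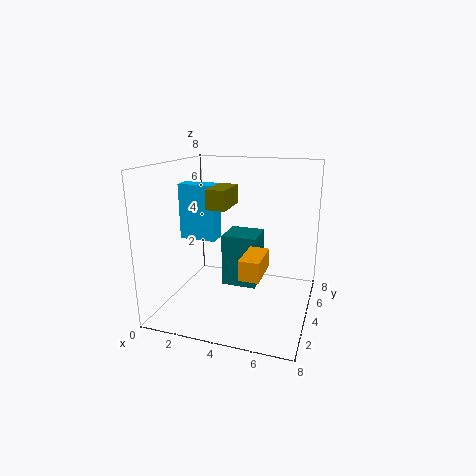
x_1 = 3
y_1 = 2
z_1 = 6
w_1 = 1
d_1 = 2
x_2 = 3
y_2 = 4
z_2 = 1
w_2 = 2
h_2 = 3
x_3 = 5
y_3 = 1
z_3 = 3
w_3 = 1
h_3 = 1
x_4 = 1
y_4 = 3
z_4 = 4
d_4 = 1
h_4 = 3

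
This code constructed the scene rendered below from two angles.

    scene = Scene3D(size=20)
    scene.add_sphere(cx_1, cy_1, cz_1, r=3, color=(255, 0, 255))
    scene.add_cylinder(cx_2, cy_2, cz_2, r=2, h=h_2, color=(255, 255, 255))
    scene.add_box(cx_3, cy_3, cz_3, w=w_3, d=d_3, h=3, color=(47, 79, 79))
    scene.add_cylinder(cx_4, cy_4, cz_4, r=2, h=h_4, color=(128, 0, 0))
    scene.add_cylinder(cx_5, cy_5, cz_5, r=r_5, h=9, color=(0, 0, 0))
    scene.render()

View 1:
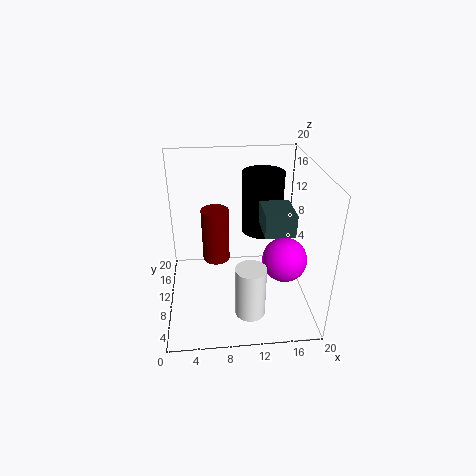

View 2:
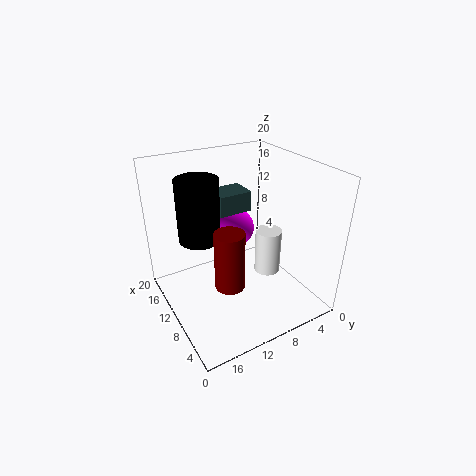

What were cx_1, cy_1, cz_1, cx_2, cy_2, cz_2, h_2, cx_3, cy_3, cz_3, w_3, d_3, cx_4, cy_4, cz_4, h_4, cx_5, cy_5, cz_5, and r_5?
cx_1 = 16, cy_1 = 7, cz_1 = 8, cx_2 = 11, cy_2 = 4, cz_2 = 2, h_2 = 7, cx_3 = 13, cy_3 = 6, cz_3 = 12, w_3 = 4, d_3 = 5, cx_4 = 7, cy_4 = 13, cz_4 = 5, h_4 = 8, cx_5 = 14, cy_5 = 14, cz_5 = 9, r_5 = 3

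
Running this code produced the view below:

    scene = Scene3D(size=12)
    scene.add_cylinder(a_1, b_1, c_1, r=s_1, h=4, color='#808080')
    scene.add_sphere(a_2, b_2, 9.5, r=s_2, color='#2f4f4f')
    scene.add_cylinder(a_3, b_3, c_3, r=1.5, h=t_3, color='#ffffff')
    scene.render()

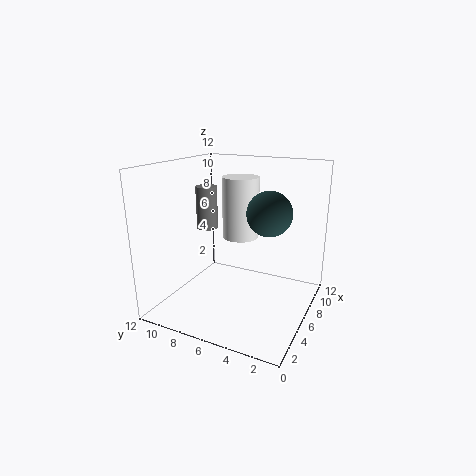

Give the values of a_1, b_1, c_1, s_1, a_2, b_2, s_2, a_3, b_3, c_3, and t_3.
a_1 = 8.5
b_1 = 10.5
c_1 = 5.5
s_1 = 1
a_2 = 2.5
b_2 = 2
s_2 = 1.5
a_3 = 6.5
b_3 = 6
c_3 = 6
t_3 = 5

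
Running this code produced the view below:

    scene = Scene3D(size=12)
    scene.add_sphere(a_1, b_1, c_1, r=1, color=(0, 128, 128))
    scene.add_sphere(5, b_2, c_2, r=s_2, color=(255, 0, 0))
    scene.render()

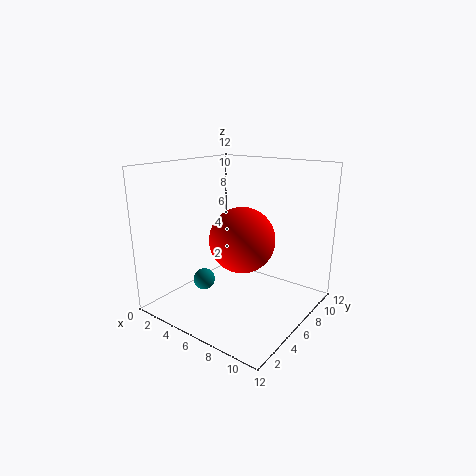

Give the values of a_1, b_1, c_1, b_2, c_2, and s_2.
a_1 = 2, b_1 = 6, c_1 = 1, b_2 = 8, c_2 = 5, s_2 = 3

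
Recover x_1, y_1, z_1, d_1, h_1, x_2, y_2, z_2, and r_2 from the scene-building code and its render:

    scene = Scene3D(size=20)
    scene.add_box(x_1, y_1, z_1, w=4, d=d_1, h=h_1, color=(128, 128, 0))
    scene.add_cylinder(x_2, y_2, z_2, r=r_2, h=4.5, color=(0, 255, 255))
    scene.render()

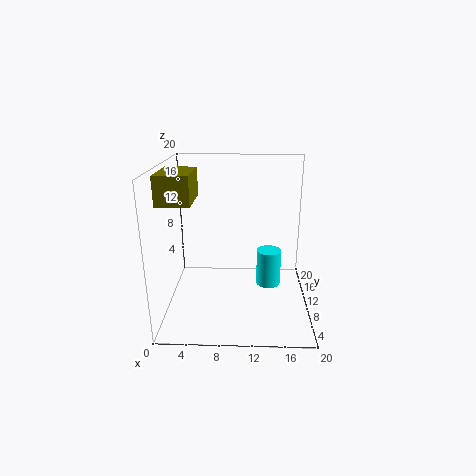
x_1 = 1, y_1 = 2.5, z_1 = 16.5, d_1 = 6, h_1 = 3.5, x_2 = 14, y_2 = 5, z_2 = 6, r_2 = 1.5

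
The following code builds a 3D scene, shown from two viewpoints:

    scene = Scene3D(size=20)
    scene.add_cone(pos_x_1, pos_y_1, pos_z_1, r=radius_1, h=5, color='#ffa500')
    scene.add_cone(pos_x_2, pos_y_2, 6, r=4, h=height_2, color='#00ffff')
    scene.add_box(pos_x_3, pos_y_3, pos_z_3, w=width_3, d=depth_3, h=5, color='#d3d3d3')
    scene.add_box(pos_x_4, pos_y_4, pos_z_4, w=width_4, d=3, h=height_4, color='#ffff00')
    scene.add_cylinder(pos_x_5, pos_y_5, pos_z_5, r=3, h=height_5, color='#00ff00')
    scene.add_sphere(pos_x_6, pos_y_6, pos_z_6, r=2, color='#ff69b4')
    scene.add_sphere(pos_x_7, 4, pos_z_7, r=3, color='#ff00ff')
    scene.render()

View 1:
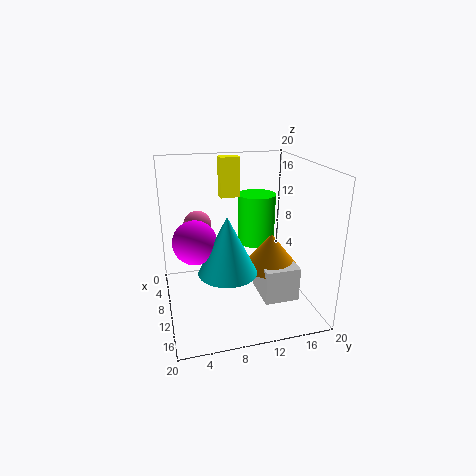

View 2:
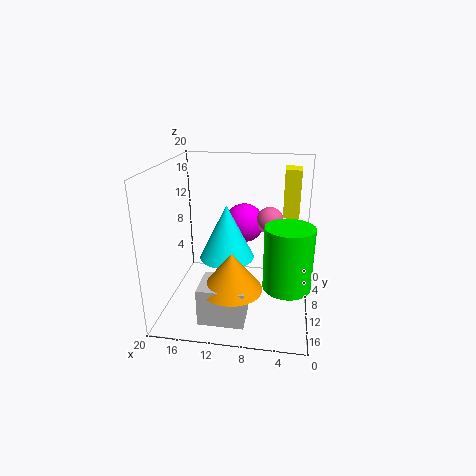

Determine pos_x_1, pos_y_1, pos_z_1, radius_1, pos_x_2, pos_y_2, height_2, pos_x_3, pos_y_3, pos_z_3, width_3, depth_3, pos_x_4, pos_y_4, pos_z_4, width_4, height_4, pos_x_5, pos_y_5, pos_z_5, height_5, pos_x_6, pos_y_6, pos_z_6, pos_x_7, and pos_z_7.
pos_x_1 = 10; pos_y_1 = 15; pos_z_1 = 5; radius_1 = 4; pos_x_2 = 12; pos_y_2 = 8; height_2 = 8; pos_x_3 = 8; pos_y_3 = 13; pos_z_3 = 1; width_3 = 6; depth_3 = 5; pos_x_4 = 2; pos_y_4 = 9; pos_z_4 = 14; width_4 = 2; height_4 = 6; pos_x_5 = 3; pos_y_5 = 15; pos_z_5 = 6; height_5 = 8; pos_x_6 = 6; pos_y_6 = 5; pos_z_6 = 11; pos_x_7 = 10; pos_z_7 = 10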